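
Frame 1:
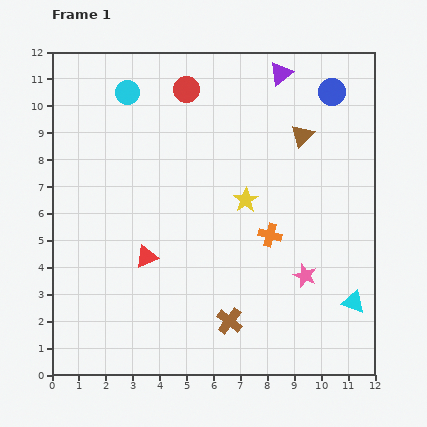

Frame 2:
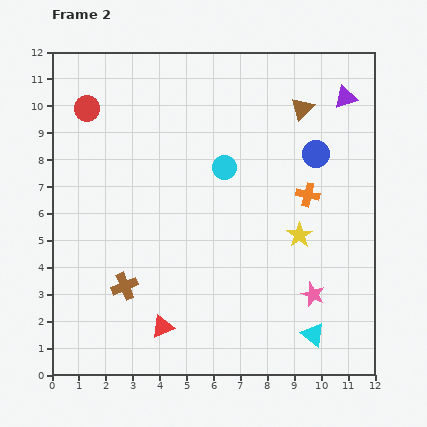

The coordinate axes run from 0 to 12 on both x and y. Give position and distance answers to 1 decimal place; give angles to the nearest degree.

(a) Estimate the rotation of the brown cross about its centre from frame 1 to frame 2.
29° clockwise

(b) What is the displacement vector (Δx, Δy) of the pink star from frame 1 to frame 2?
(0.3, -0.7)

The pink star was at (9.4, 3.7) in frame 1 and (9.7, 3.0) in frame 2.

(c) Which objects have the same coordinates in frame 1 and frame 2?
none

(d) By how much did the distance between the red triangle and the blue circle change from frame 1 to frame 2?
-0.6

Distance in frame 1: 9.2. Distance in frame 2: 8.6.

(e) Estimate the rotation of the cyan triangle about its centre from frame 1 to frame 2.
18° clockwise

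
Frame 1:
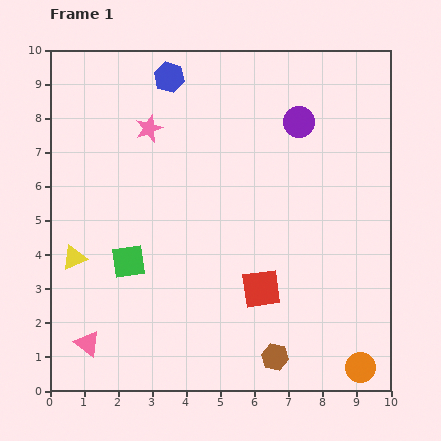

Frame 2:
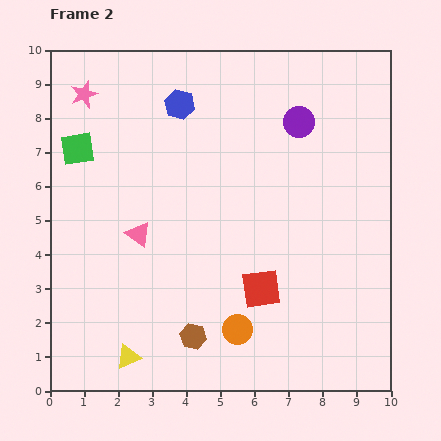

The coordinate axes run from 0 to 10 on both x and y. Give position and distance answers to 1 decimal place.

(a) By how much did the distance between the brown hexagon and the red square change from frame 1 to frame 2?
+0.4

Distance in frame 1: 2.0. Distance in frame 2: 2.4.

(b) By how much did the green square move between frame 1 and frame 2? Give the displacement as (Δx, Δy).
(-1.5, 3.3)

The green square was at (2.3, 3.8) in frame 1 and (0.8, 7.1) in frame 2.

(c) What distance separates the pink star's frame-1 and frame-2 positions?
2.1

The pink star moved from (2.9, 7.7) to (1.0, 8.7), a distance of √(1.9² + 1.0²) ≈ 2.1.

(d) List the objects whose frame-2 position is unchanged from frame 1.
the purple circle, the red square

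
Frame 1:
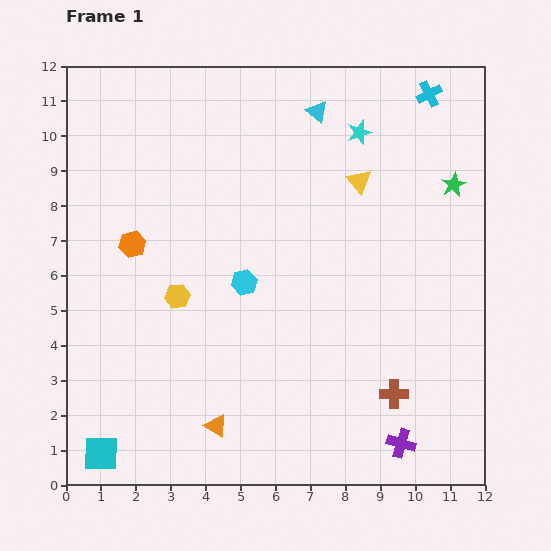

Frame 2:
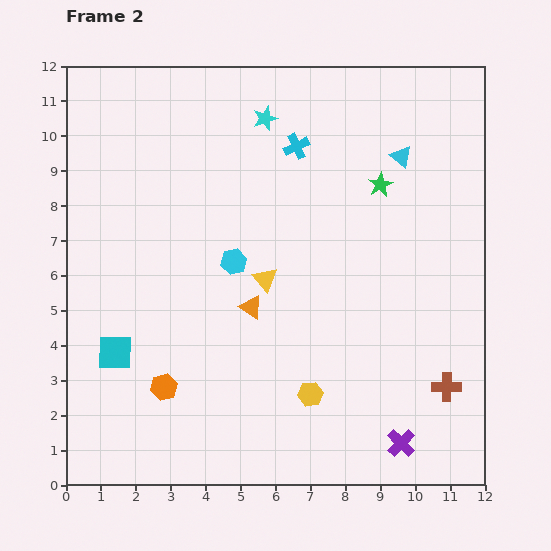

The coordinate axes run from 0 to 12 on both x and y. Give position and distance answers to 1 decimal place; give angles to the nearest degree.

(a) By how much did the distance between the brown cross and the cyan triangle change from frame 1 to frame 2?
-1.7

Distance in frame 1: 8.4. Distance in frame 2: 6.7.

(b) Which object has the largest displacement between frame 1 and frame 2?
the yellow hexagon

(moved 4.7; next 4.2)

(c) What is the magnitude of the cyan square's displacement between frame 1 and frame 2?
2.9

The cyan square moved from (1.0, 0.9) to (1.4, 3.8), a distance of √(0.4² + 2.9²) ≈ 2.9.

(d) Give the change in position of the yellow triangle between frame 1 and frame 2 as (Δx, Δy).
(-2.7, -2.8)

The yellow triangle was at (8.4, 8.7) in frame 1 and (5.7, 5.9) in frame 2.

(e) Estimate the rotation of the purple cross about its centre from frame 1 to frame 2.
27° clockwise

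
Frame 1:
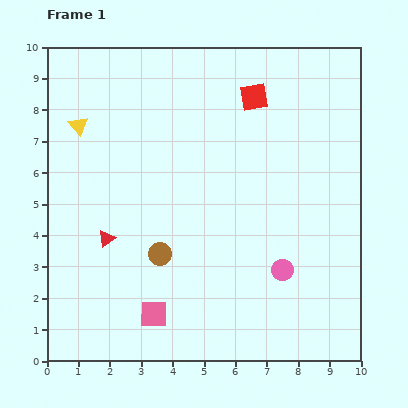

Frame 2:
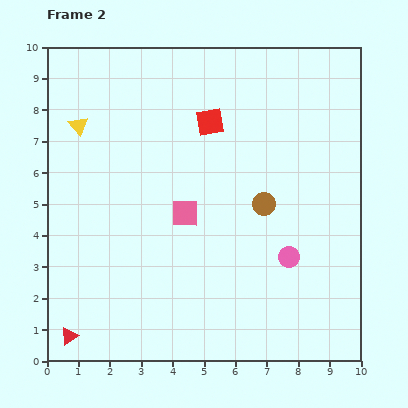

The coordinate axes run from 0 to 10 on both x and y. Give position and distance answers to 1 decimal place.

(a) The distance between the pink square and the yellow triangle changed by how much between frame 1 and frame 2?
-2.1

Distance in frame 1: 6.5. Distance in frame 2: 4.4.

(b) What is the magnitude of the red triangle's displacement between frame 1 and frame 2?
3.3

The red triangle moved from (1.9, 3.9) to (0.7, 0.8), a distance of √(1.2² + 3.1²) ≈ 3.3.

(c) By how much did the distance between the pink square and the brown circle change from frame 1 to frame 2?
+0.6

Distance in frame 1: 1.9. Distance in frame 2: 2.5.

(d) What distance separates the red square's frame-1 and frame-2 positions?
1.6

The red square moved from (6.6, 8.4) to (5.2, 7.6), a distance of √(1.4² + 0.8²) ≈ 1.6.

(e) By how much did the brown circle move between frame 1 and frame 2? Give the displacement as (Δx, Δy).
(3.3, 1.6)

The brown circle was at (3.6, 3.4) in frame 1 and (6.9, 5.0) in frame 2.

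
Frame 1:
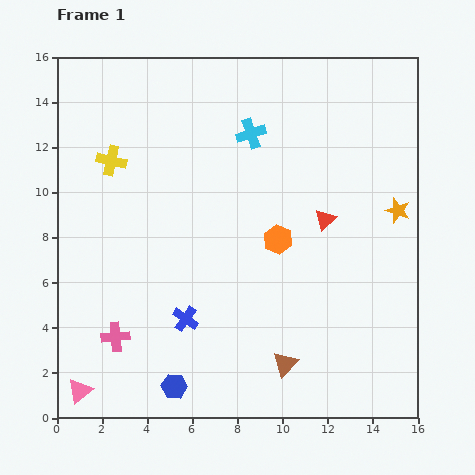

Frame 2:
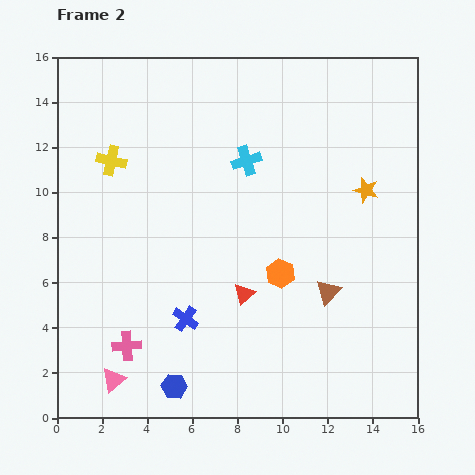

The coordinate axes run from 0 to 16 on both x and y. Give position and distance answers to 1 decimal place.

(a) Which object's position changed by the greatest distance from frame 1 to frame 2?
the red triangle

(moved 4.9; next 3.7)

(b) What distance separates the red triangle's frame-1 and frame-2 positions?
4.9

The red triangle moved from (11.9, 8.8) to (8.3, 5.5), a distance of √(3.6² + 3.3²) ≈ 4.9.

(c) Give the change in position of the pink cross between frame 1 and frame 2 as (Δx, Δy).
(0.5, -0.4)

The pink cross was at (2.6, 3.6) in frame 1 and (3.1, 3.2) in frame 2.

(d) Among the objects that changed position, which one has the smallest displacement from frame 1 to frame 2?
the pink cross

(moved 0.6)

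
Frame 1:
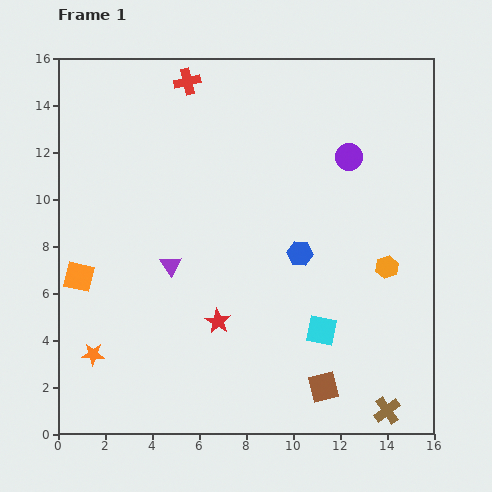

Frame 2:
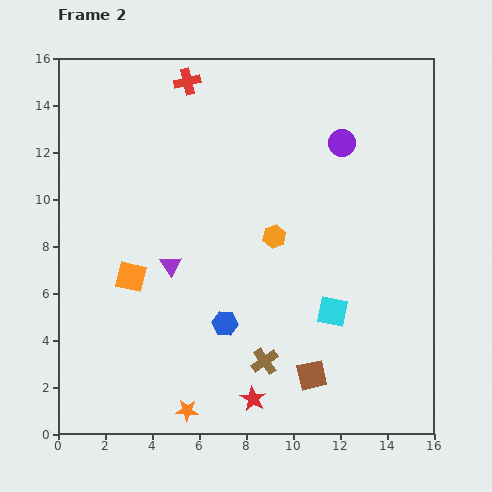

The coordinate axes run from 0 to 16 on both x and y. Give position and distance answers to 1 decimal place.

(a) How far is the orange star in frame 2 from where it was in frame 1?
4.7

The orange star moved from (1.5, 3.4) to (5.5, 1.0), a distance of √(4.0² + 2.4²) ≈ 4.7.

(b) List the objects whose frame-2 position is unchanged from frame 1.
the red cross, the purple triangle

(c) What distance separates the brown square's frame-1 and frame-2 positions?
0.7

The brown square moved from (11.3, 2.0) to (10.8, 2.5), a distance of √(0.5² + 0.5²) ≈ 0.7.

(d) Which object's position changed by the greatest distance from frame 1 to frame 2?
the brown cross

(moved 5.6; next 5.0)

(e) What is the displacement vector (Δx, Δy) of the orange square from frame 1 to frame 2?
(2.2, 0.0)

The orange square was at (0.9, 6.7) in frame 1 and (3.1, 6.7) in frame 2.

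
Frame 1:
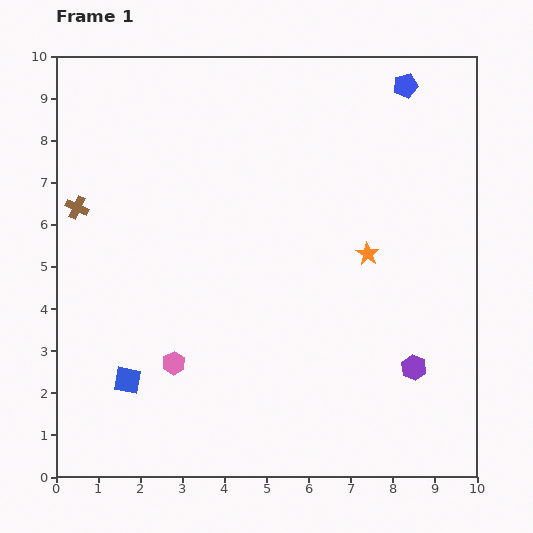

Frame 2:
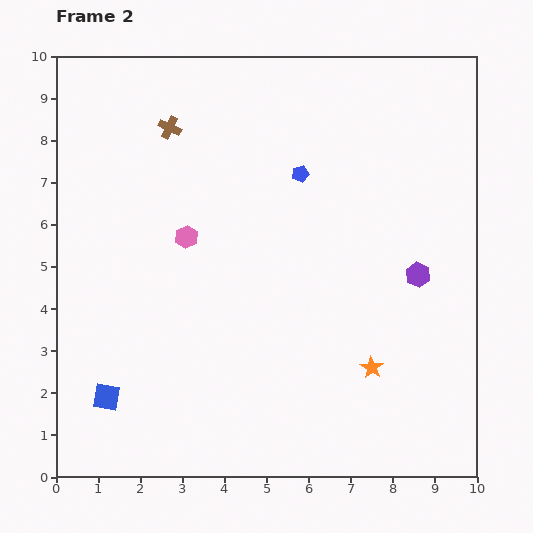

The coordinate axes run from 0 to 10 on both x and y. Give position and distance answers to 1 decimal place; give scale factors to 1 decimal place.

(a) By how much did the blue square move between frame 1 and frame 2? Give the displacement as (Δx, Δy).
(-0.5, -0.4)

The blue square was at (1.7, 2.3) in frame 1 and (1.2, 1.9) in frame 2.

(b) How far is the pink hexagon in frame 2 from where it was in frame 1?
3.0

The pink hexagon moved from (2.8, 2.7) to (3.1, 5.7), a distance of √(0.3² + 3.0²) ≈ 3.0.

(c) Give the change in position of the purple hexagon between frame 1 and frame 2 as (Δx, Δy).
(0.1, 2.2)

The purple hexagon was at (8.5, 2.6) in frame 1 and (8.6, 4.8) in frame 2.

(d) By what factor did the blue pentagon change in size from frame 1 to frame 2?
0.7×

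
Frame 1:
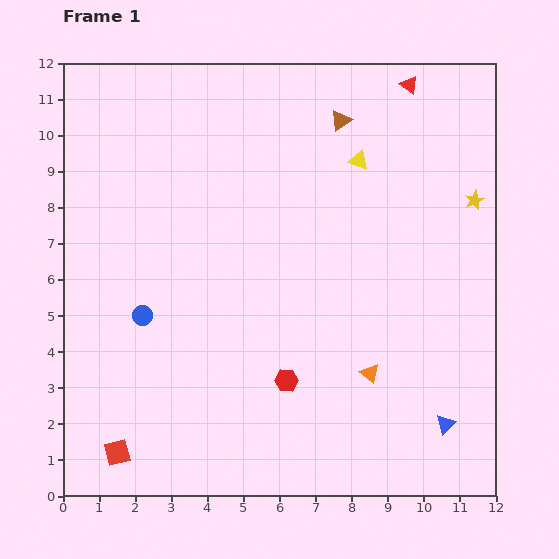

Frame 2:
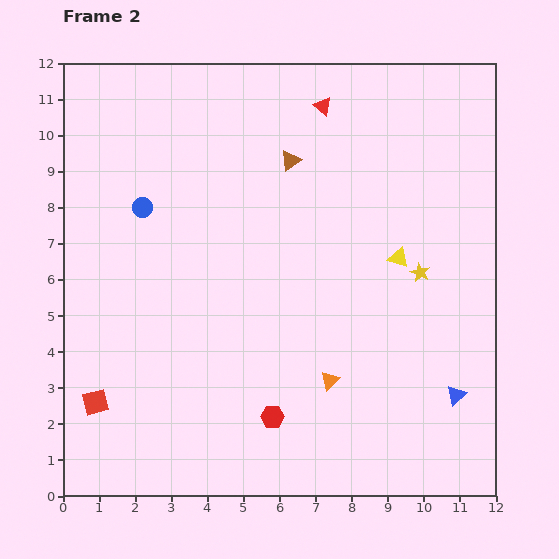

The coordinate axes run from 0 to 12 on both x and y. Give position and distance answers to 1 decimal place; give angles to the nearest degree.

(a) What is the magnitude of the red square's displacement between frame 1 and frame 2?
1.5

The red square moved from (1.5, 1.2) to (0.9, 2.6), a distance of √(0.6² + 1.4²) ≈ 1.5.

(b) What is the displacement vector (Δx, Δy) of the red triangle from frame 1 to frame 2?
(-2.4, -0.6)

The red triangle was at (9.6, 11.4) in frame 1 and (7.2, 10.8) in frame 2.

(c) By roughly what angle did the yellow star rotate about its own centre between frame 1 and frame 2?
21° counter-clockwise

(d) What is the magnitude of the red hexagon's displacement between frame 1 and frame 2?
1.1

The red hexagon moved from (6.2, 3.2) to (5.8, 2.2), a distance of √(0.4² + 1.0²) ≈ 1.1.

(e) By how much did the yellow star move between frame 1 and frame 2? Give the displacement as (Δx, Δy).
(-1.5, -2.0)

The yellow star was at (11.4, 8.2) in frame 1 and (9.9, 6.2) in frame 2.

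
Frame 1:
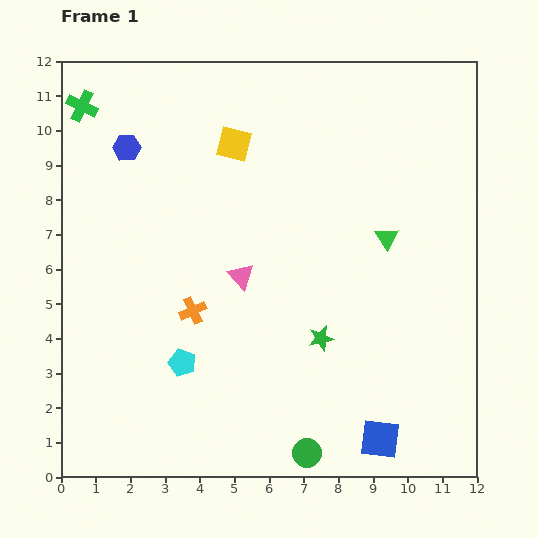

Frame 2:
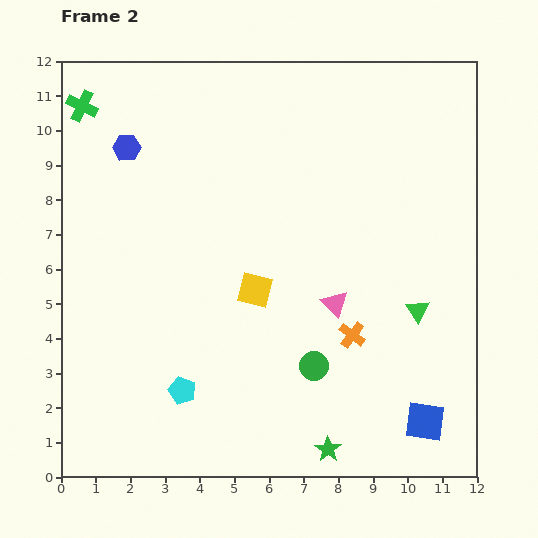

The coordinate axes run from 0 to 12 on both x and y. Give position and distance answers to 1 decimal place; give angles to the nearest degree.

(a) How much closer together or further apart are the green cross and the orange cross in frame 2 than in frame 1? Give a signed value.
+3.5

Distance in frame 1: 6.7. Distance in frame 2: 10.2.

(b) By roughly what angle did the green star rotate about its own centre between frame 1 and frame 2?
25° counter-clockwise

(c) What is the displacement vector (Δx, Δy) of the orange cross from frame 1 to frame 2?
(4.6, -0.7)

The orange cross was at (3.8, 4.8) in frame 1 and (8.4, 4.1) in frame 2.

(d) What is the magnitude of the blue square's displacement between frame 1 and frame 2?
1.4

The blue square moved from (9.2, 1.1) to (10.5, 1.6), a distance of √(1.3² + 0.5²) ≈ 1.4.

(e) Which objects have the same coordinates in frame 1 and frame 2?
the blue hexagon, the green cross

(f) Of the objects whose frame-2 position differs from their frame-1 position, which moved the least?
the cyan pentagon

(moved 0.8)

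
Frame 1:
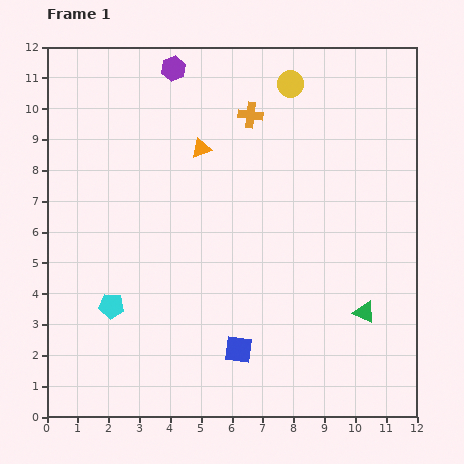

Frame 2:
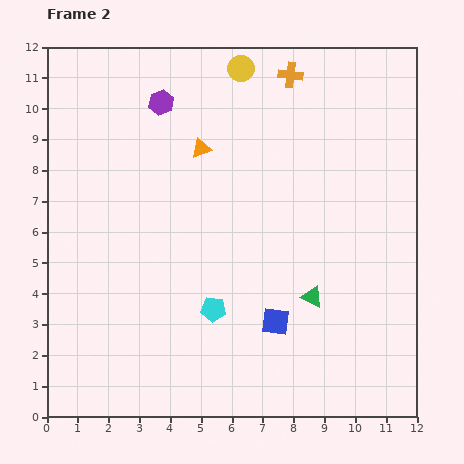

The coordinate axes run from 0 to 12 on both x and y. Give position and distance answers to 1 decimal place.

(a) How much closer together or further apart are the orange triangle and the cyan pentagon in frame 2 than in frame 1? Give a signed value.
-0.7

Distance in frame 1: 5.9. Distance in frame 2: 5.2.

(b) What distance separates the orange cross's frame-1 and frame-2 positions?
1.8

The orange cross moved from (6.6, 9.8) to (7.9, 11.1), a distance of √(1.3² + 1.3²) ≈ 1.8.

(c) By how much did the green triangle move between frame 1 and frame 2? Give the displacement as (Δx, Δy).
(-1.7, 0.5)

The green triangle was at (10.3, 3.4) in frame 1 and (8.6, 3.9) in frame 2.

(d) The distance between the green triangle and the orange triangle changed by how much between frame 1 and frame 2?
-1.5

Distance in frame 1: 7.5. Distance in frame 2: 6.0.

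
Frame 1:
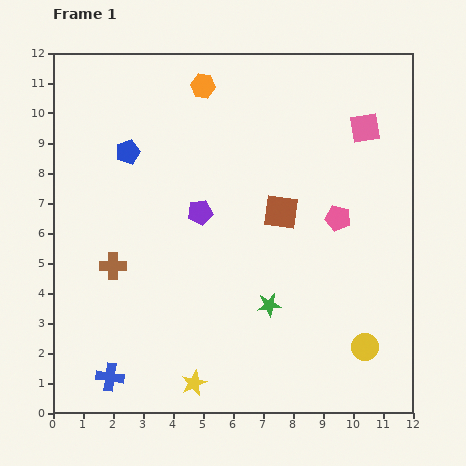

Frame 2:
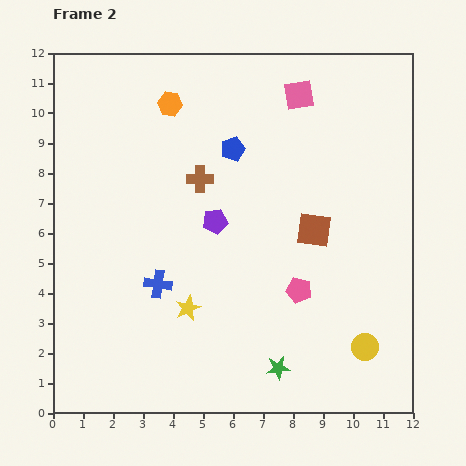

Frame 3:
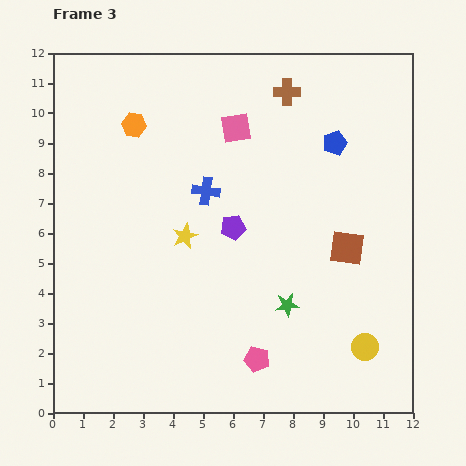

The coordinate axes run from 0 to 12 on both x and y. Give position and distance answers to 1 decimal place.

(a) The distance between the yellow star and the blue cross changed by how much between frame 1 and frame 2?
-1.5

Distance in frame 1: 2.8. Distance in frame 2: 1.3.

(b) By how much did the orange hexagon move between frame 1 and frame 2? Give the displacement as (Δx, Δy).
(-1.1, -0.6)

The orange hexagon was at (5.0, 10.9) in frame 1 and (3.9, 10.3) in frame 2.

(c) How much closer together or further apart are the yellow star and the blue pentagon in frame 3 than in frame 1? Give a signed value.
-2.1

Distance in frame 1: 8.0. Distance in frame 3: 5.9.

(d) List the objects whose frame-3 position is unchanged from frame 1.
the yellow circle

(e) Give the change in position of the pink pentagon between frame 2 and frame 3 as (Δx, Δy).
(-1.4, -2.3)

The pink pentagon was at (8.2, 4.1) in frame 2 and (6.8, 1.8) in frame 3.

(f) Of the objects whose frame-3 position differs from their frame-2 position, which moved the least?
the purple pentagon

(moved 0.6)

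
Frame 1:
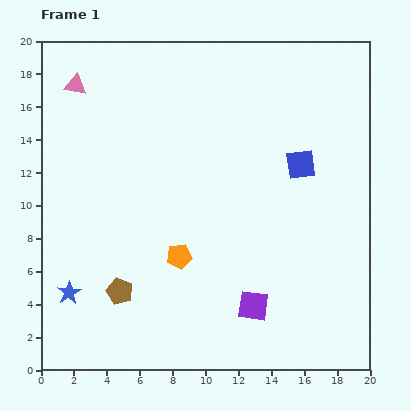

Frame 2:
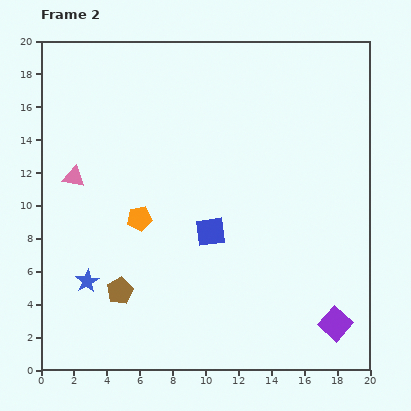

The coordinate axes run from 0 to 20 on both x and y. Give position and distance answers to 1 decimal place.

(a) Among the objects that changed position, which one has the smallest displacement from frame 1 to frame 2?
the blue star

(moved 1.3)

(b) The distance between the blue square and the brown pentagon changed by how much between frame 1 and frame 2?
-6.8

Distance in frame 1: 13.4. Distance in frame 2: 6.6.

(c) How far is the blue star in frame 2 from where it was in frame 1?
1.3

The blue star moved from (1.7, 4.7) to (2.8, 5.4), a distance of √(1.1² + 0.7²) ≈ 1.3.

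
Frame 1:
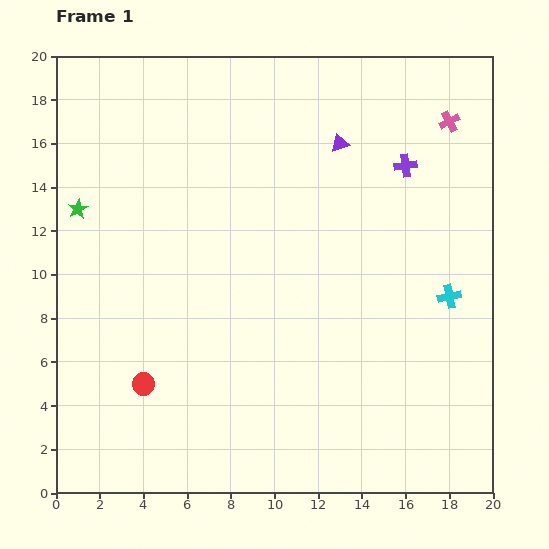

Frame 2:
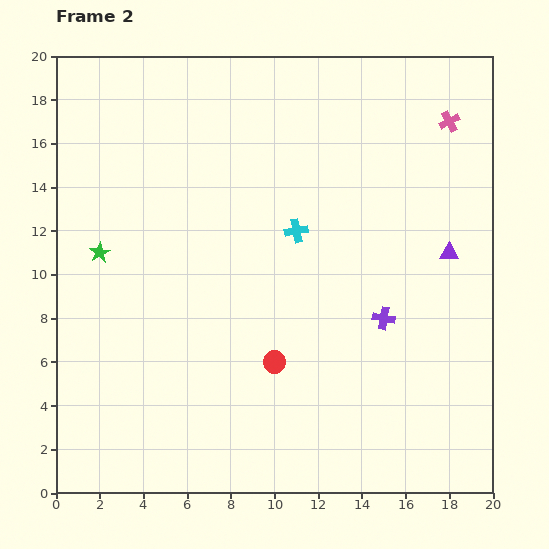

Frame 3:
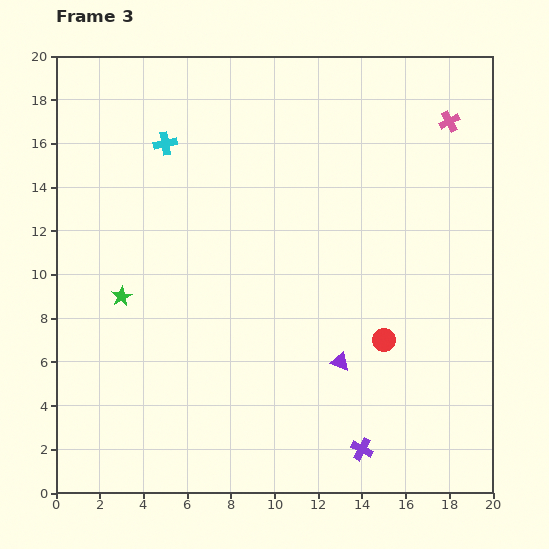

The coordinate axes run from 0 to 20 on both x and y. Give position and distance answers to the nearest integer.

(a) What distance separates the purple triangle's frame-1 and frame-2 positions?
7

The purple triangle moved from (13, 16) to (18, 11), a distance of √(5² + 5²) ≈ 7.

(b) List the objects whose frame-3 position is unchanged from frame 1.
the pink cross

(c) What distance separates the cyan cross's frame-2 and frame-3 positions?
7

The cyan cross moved from (11, 12) to (5, 16), a distance of √(6² + 4²) ≈ 7.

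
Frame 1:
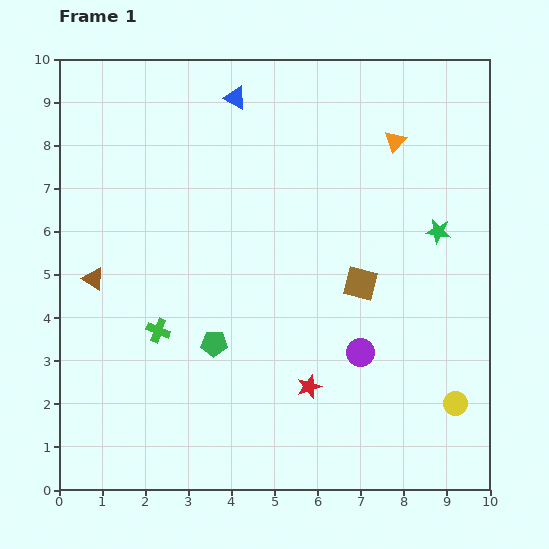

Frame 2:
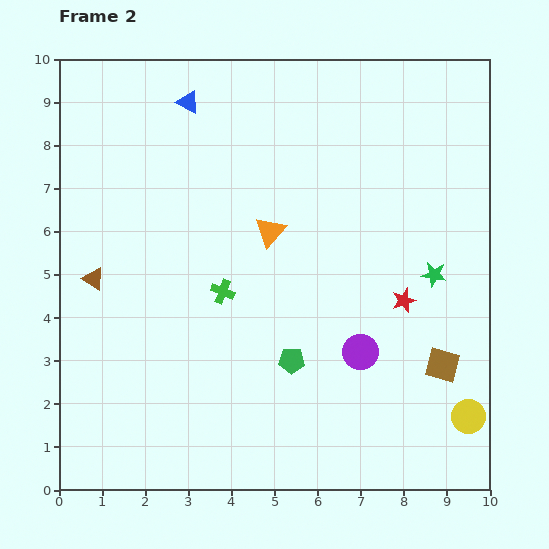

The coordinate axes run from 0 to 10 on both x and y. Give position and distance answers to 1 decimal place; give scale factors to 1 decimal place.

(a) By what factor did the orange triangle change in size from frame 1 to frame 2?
1.4×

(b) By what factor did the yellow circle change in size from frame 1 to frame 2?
1.4×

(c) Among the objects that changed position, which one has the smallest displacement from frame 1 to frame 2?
the yellow circle

(moved 0.4)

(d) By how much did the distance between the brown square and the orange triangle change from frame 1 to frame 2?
+1.7

Distance in frame 1: 3.4. Distance in frame 2: 5.1.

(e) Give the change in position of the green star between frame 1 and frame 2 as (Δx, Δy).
(-0.1, -1.0)

The green star was at (8.8, 6.0) in frame 1 and (8.7, 5.0) in frame 2.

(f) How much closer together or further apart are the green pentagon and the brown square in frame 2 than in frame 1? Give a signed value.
-0.2

Distance in frame 1: 3.7. Distance in frame 2: 3.5.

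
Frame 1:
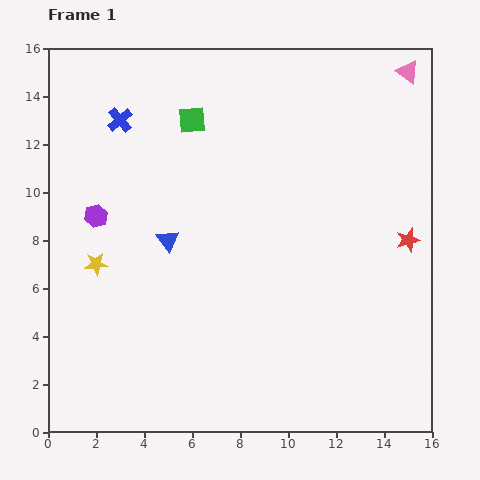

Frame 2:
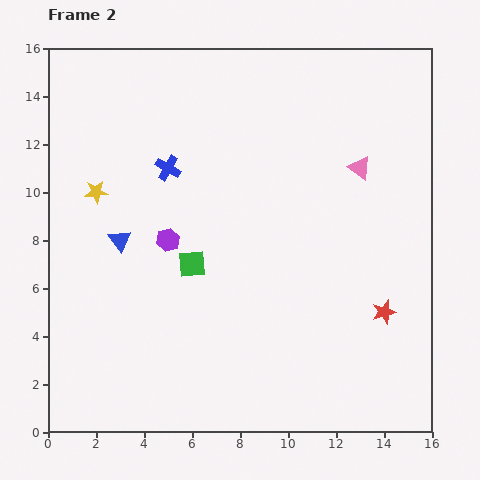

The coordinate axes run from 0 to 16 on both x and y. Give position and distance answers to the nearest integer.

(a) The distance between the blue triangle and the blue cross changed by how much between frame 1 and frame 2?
-1

Distance in frame 1: 5. Distance in frame 2: 4.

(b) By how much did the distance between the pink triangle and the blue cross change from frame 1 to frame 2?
-4

Distance in frame 1: 12. Distance in frame 2: 8.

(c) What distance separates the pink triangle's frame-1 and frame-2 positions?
4

The pink triangle moved from (15, 15) to (13, 11), a distance of √(2² + 4²) ≈ 4.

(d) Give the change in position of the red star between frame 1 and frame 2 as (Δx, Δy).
(-1, -3)

The red star was at (15, 8) in frame 1 and (14, 5) in frame 2.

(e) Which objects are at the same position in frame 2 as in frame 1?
none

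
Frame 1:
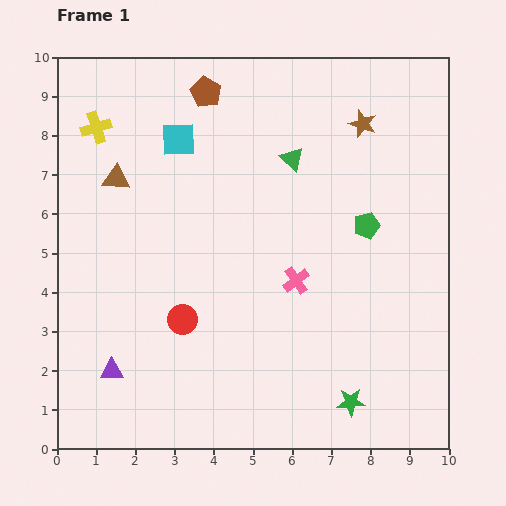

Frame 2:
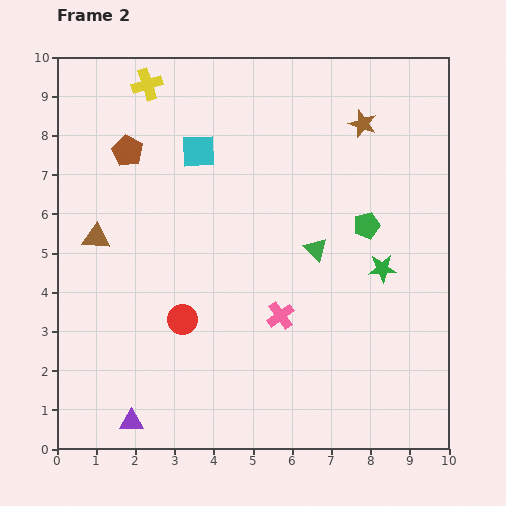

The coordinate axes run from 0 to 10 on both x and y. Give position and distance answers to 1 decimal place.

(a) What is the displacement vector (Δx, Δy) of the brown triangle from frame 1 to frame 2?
(-0.5, -1.5)

The brown triangle was at (1.5, 6.9) in frame 1 and (1.0, 5.4) in frame 2.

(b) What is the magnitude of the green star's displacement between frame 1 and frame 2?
3.5

The green star moved from (7.5, 1.2) to (8.3, 4.6), a distance of √(0.8² + 3.4²) ≈ 3.5.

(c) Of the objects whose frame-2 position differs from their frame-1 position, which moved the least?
the cyan square

(moved 0.6)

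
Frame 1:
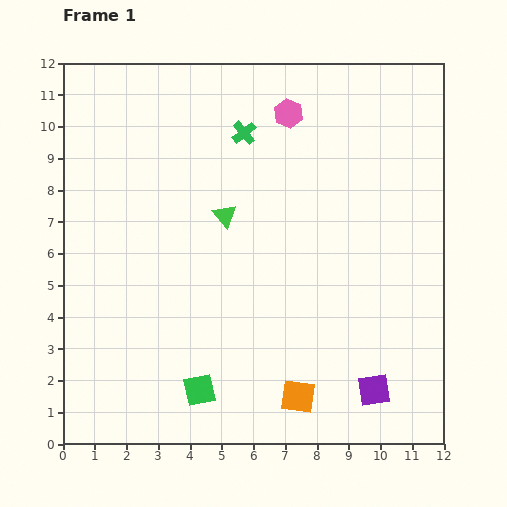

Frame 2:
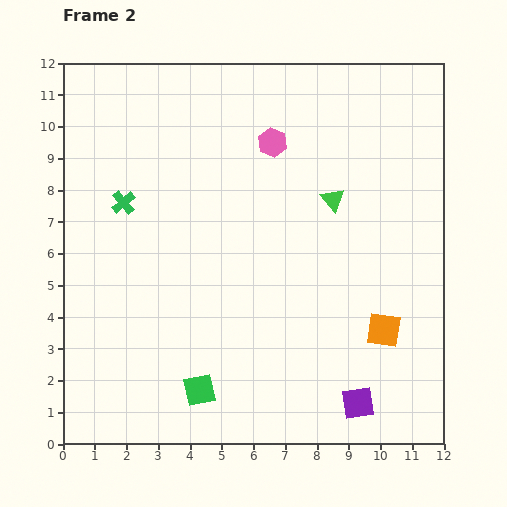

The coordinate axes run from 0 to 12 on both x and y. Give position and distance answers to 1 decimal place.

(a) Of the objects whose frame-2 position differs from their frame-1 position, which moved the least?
the purple square

(moved 0.6)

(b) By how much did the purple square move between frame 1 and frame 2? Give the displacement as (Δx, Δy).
(-0.5, -0.4)

The purple square was at (9.8, 1.7) in frame 1 and (9.3, 1.3) in frame 2.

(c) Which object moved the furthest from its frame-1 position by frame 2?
the green cross

(moved 4.4; next 3.4)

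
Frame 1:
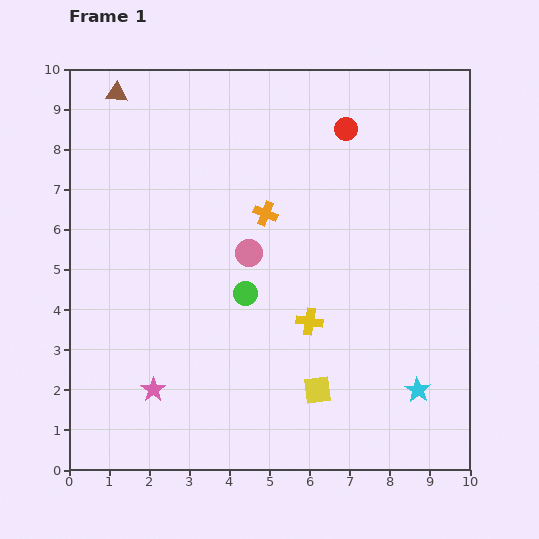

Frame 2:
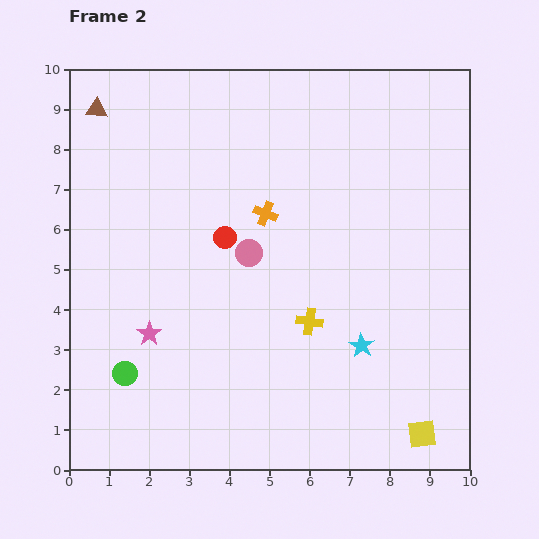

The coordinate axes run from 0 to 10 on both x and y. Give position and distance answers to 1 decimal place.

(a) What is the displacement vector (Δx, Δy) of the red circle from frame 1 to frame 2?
(-3.0, -2.7)

The red circle was at (6.9, 8.5) in frame 1 and (3.9, 5.8) in frame 2.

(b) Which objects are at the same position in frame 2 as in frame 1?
the pink circle, the yellow cross, the orange cross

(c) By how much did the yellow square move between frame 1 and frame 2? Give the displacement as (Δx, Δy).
(2.6, -1.1)

The yellow square was at (6.2, 2.0) in frame 1 and (8.8, 0.9) in frame 2.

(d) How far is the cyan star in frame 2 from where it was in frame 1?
1.8

The cyan star moved from (8.7, 2.0) to (7.3, 3.1), a distance of √(1.4² + 1.1²) ≈ 1.8.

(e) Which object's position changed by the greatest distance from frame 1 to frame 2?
the red circle

(moved 4.0; next 3.6)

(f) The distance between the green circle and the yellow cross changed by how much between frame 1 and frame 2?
+3.1

Distance in frame 1: 1.7. Distance in frame 2: 4.8.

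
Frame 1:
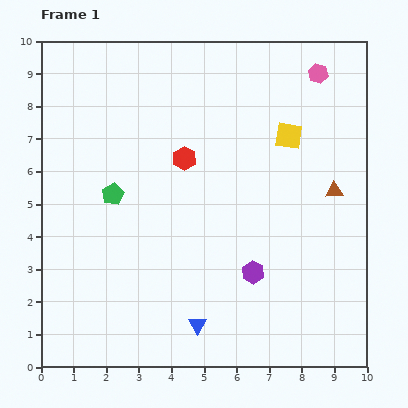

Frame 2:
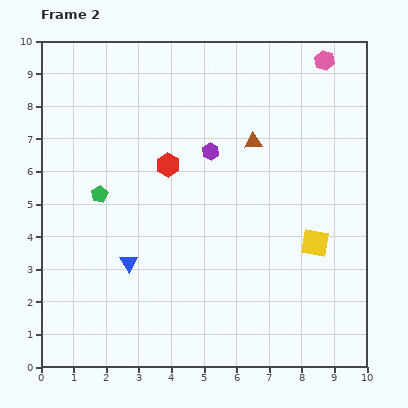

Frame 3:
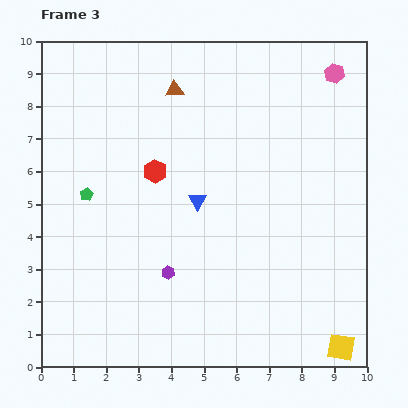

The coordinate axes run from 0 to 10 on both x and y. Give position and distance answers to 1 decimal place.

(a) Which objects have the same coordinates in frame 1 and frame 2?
none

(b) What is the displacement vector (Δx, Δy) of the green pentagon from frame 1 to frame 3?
(-0.8, 0.0)

The green pentagon was at (2.2, 5.3) in frame 1 and (1.4, 5.3) in frame 3.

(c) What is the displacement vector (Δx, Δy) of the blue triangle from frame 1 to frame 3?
(0.0, 3.8)

The blue triangle was at (4.8, 1.3) in frame 1 and (4.8, 5.1) in frame 3.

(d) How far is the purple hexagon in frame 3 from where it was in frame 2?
3.9

The purple hexagon moved from (5.2, 6.6) to (3.9, 2.9), a distance of √(1.3² + 3.7²) ≈ 3.9.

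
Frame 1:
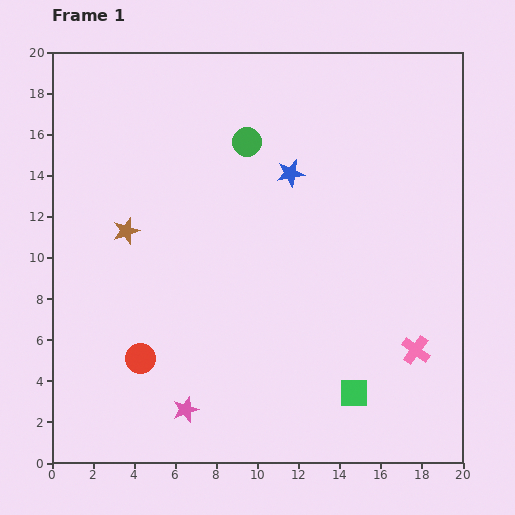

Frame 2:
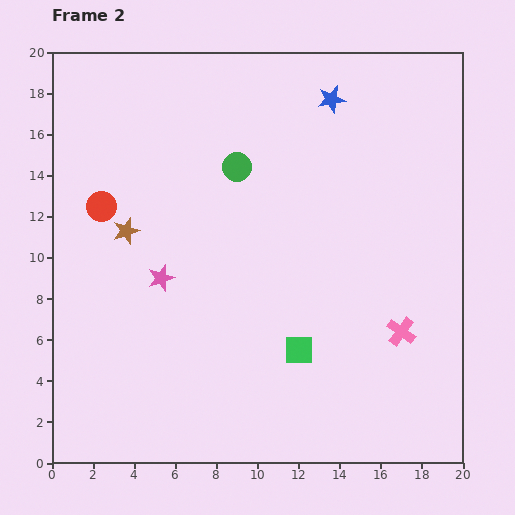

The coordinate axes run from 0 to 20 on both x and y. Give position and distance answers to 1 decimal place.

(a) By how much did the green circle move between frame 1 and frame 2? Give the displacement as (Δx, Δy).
(-0.5, -1.2)

The green circle was at (9.5, 15.6) in frame 1 and (9.0, 14.4) in frame 2.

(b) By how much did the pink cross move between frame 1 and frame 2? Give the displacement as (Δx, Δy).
(-0.7, 0.9)

The pink cross was at (17.7, 5.5) in frame 1 and (17.0, 6.4) in frame 2.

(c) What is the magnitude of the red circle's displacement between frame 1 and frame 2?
7.6

The red circle moved from (4.3, 5.1) to (2.4, 12.5), a distance of √(1.9² + 7.4²) ≈ 7.6.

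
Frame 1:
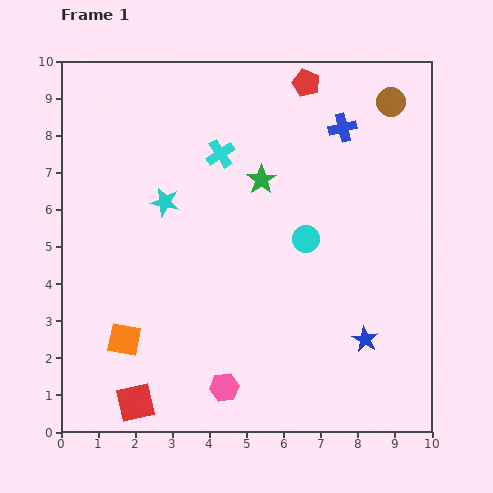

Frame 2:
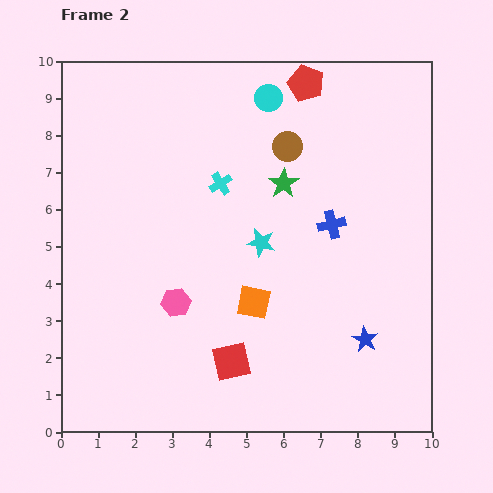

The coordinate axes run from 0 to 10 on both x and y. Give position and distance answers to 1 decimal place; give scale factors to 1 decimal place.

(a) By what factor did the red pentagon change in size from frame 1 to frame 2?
1.3×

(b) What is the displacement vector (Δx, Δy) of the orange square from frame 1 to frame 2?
(3.5, 1.0)

The orange square was at (1.7, 2.5) in frame 1 and (5.2, 3.5) in frame 2.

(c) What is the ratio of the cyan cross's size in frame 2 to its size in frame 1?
0.8×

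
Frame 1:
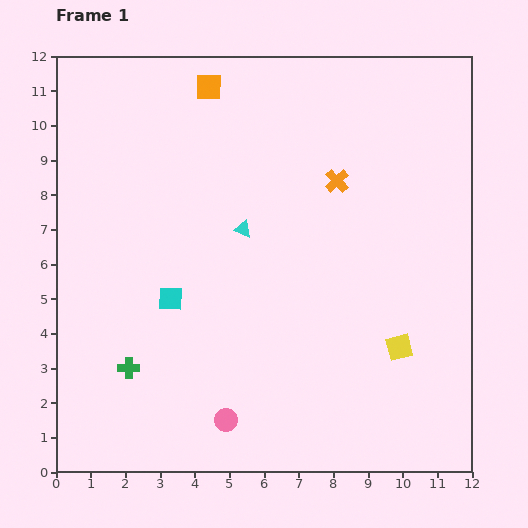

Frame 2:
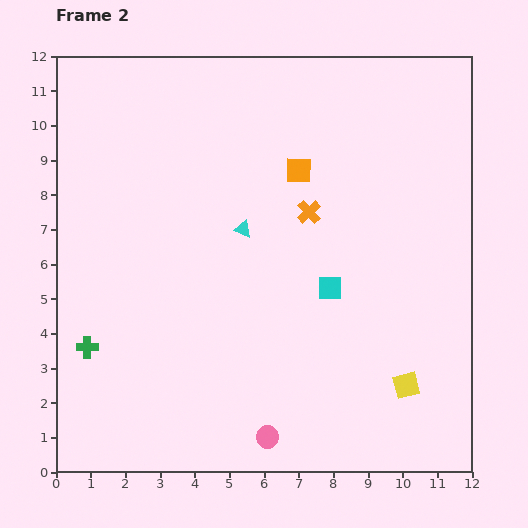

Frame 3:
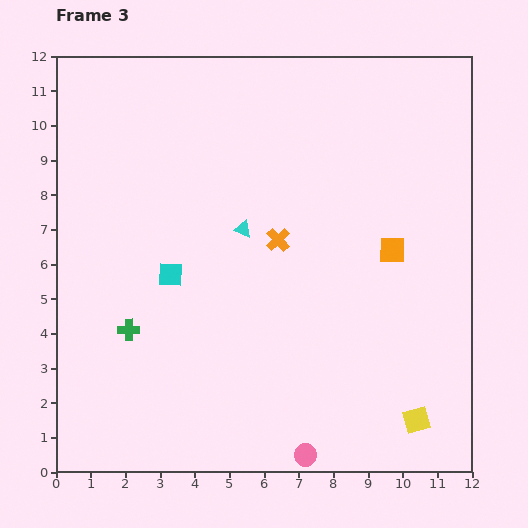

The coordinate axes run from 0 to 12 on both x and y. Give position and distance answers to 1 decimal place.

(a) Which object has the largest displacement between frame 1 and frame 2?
the cyan square

(moved 4.6; next 3.5)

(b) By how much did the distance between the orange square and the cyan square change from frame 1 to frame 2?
-2.7

Distance in frame 1: 6.2. Distance in frame 2: 3.5.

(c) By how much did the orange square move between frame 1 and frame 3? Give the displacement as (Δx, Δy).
(5.3, -4.7)

The orange square was at (4.4, 11.1) in frame 1 and (9.7, 6.4) in frame 3.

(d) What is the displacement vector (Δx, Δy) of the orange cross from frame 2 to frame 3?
(-0.9, -0.8)

The orange cross was at (7.3, 7.5) in frame 2 and (6.4, 6.7) in frame 3.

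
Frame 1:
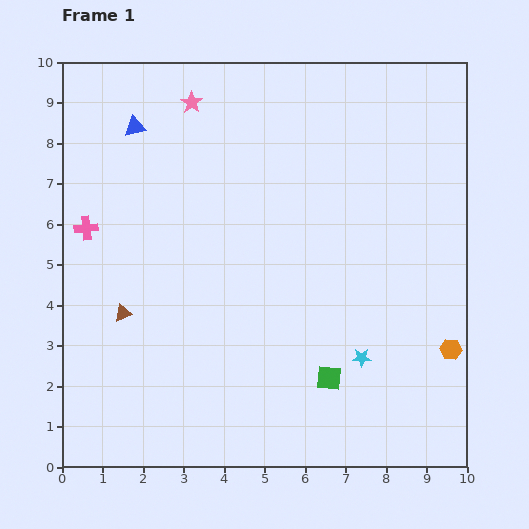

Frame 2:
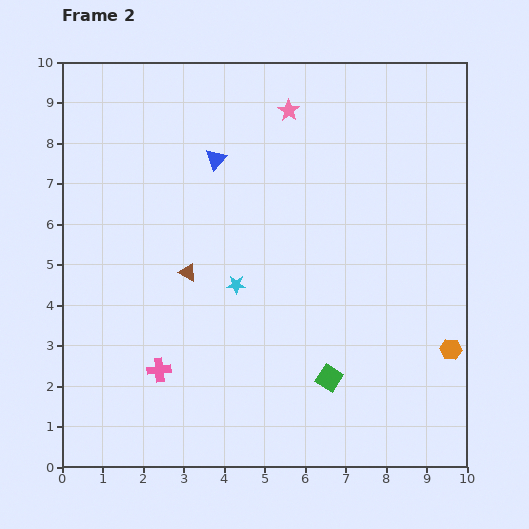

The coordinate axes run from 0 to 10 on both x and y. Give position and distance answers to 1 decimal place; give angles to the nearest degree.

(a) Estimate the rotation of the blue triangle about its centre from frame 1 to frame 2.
35° counter-clockwise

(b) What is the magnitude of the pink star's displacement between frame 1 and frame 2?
2.4

The pink star moved from (3.2, 9.0) to (5.6, 8.8), a distance of √(2.4² + 0.2²) ≈ 2.4.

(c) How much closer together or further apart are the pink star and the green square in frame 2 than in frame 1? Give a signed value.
-0.9

Distance in frame 1: 7.6. Distance in frame 2: 6.7.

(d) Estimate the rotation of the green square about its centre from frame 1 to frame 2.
28° clockwise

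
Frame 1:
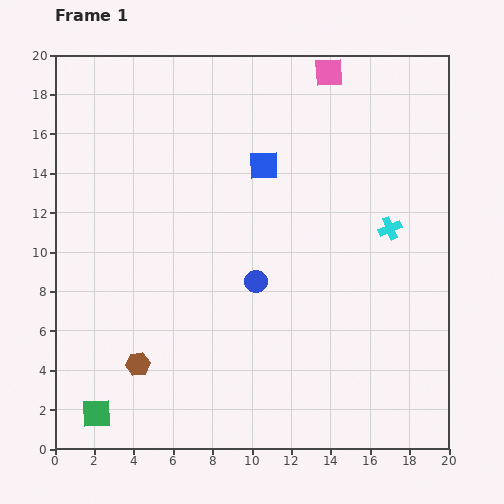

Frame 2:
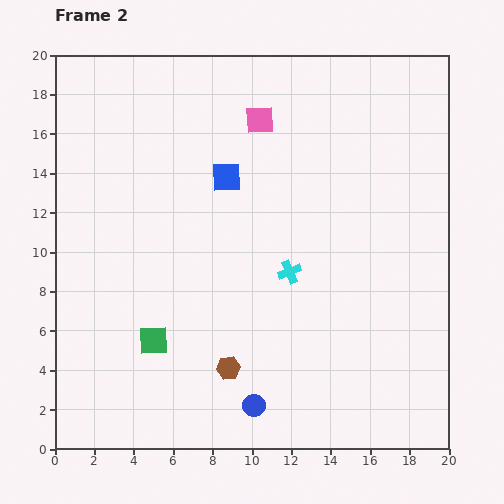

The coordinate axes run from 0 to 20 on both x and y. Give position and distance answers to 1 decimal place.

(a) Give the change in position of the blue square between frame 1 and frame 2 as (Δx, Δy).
(-1.9, -0.6)

The blue square was at (10.6, 14.4) in frame 1 and (8.7, 13.8) in frame 2.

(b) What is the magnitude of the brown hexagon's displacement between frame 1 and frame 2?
4.6

The brown hexagon moved from (4.2, 4.3) to (8.8, 4.1), a distance of √(4.6² + 0.2²) ≈ 4.6.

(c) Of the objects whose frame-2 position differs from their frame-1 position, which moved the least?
the blue square

(moved 2.0)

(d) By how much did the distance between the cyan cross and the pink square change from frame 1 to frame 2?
-0.7

Distance in frame 1: 8.5. Distance in frame 2: 7.8.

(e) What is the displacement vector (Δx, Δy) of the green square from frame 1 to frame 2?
(2.9, 3.7)

The green square was at (2.1, 1.8) in frame 1 and (5.0, 5.5) in frame 2.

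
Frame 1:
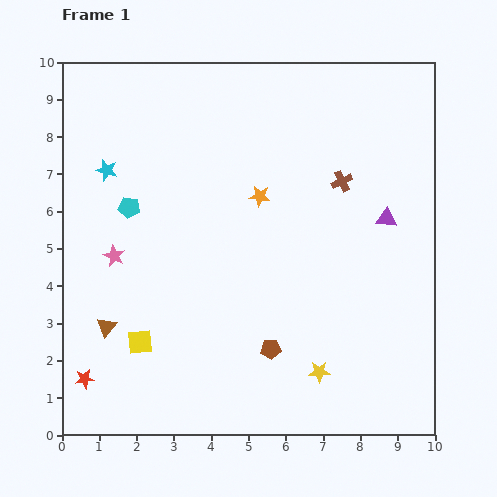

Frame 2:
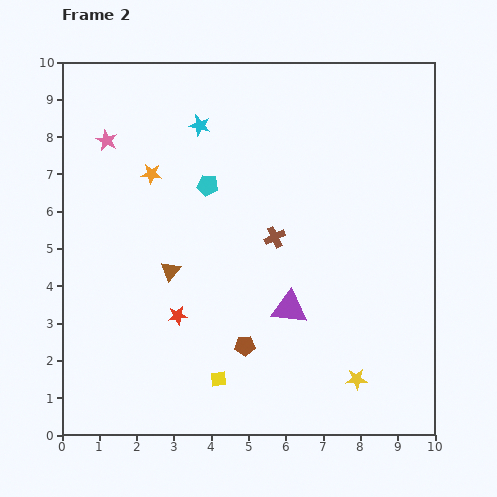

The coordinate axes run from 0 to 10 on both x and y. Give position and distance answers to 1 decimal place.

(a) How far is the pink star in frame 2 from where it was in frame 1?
3.1

The pink star moved from (1.4, 4.8) to (1.2, 7.9), a distance of √(0.2² + 3.1²) ≈ 3.1.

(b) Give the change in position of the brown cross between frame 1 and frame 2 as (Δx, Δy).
(-1.8, -1.5)

The brown cross was at (7.5, 6.8) in frame 1 and (5.7, 5.3) in frame 2.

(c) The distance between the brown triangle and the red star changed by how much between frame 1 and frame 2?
-0.3

Distance in frame 1: 1.5. Distance in frame 2: 1.2.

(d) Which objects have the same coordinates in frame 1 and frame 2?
none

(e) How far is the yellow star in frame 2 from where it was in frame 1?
1.0

The yellow star moved from (6.9, 1.7) to (7.9, 1.5), a distance of √(1.0² + 0.2²) ≈ 1.0.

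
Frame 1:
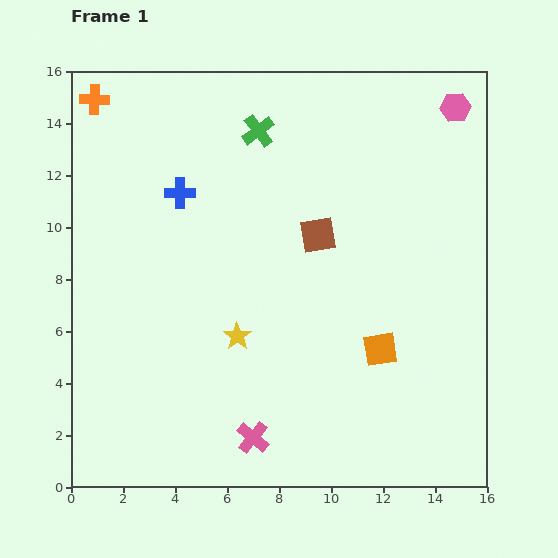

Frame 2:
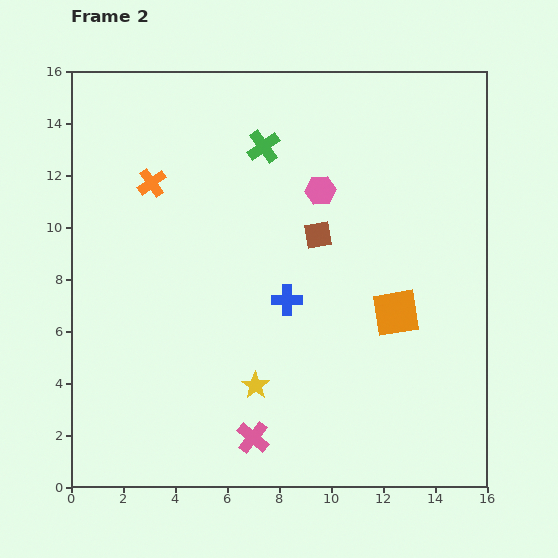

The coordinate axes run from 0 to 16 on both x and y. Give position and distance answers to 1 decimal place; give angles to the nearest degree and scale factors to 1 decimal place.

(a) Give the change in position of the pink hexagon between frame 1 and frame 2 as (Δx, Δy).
(-5.2, -3.2)

The pink hexagon was at (14.8, 14.6) in frame 1 and (9.6, 11.4) in frame 2.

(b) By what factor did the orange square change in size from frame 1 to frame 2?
1.4×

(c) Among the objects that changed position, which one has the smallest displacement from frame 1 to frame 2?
the green cross

(moved 0.6)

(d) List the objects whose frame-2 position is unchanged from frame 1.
the pink cross, the brown square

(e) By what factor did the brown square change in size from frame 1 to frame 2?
0.8×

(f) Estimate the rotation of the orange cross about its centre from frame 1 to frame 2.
38° counter-clockwise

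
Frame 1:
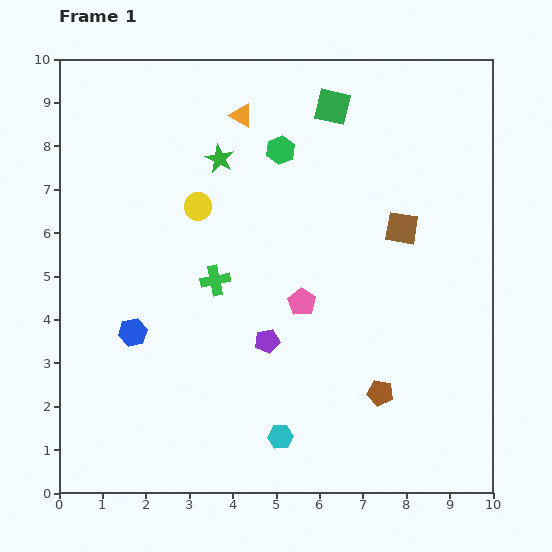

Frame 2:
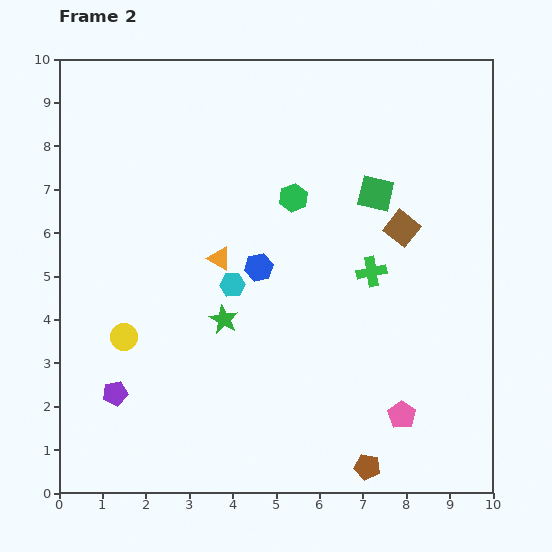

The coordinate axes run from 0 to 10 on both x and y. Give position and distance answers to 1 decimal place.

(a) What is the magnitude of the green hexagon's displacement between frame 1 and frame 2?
1.1

The green hexagon moved from (5.1, 7.9) to (5.4, 6.8), a distance of √(0.3² + 1.1²) ≈ 1.1.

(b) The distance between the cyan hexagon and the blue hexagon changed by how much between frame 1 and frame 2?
-3.5

Distance in frame 1: 4.2. Distance in frame 2: 0.7.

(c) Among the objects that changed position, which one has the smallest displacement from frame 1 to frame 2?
the green hexagon

(moved 1.1)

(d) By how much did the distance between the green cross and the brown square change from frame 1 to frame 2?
-3.3

Distance in frame 1: 4.5. Distance in frame 2: 1.2.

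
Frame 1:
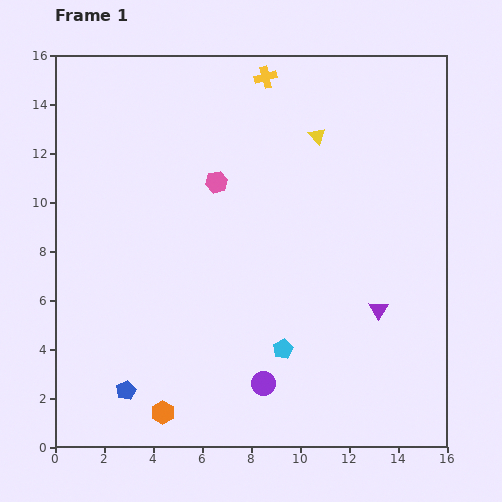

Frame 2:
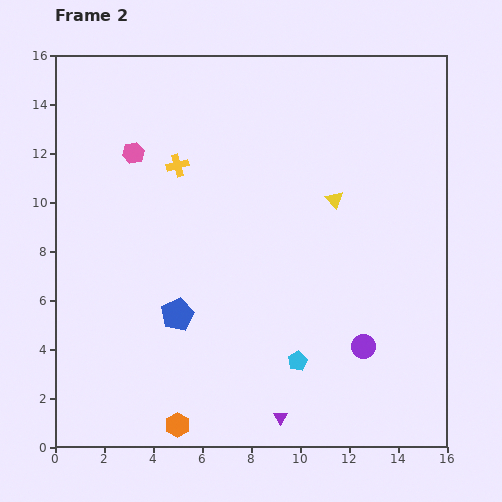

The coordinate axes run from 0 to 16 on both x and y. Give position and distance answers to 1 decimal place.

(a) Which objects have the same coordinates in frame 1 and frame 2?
none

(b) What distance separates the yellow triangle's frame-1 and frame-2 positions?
2.7

The yellow triangle moved from (10.7, 12.7) to (11.4, 10.1), a distance of √(0.7² + 2.6²) ≈ 2.7.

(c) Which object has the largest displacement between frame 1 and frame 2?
the purple triangle

(moved 5.9; next 5.1)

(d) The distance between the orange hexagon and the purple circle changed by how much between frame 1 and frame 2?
+3.9

Distance in frame 1: 4.3. Distance in frame 2: 8.2.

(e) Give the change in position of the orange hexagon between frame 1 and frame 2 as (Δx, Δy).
(0.6, -0.5)

The orange hexagon was at (4.4, 1.4) in frame 1 and (5.0, 0.9) in frame 2.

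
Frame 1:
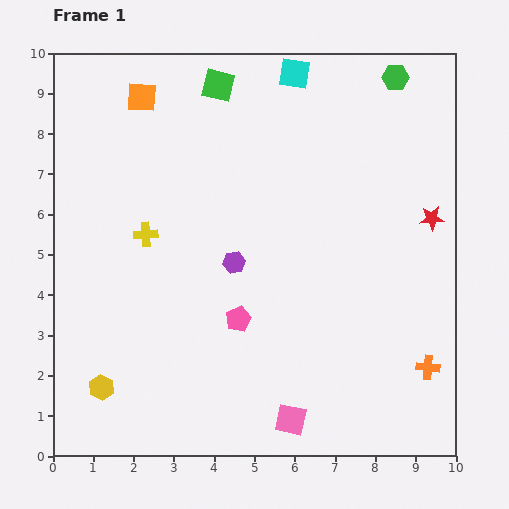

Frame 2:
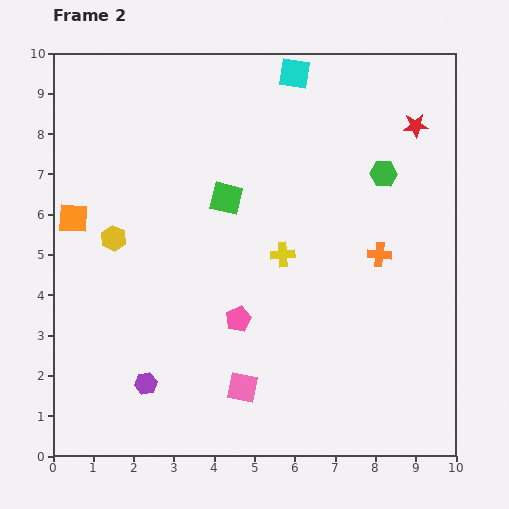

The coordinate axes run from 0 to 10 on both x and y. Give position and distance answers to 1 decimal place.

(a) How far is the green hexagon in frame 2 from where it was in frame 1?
2.4

The green hexagon moved from (8.5, 9.4) to (8.2, 7.0), a distance of √(0.3² + 2.4²) ≈ 2.4.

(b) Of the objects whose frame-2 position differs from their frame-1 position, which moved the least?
the pink square

(moved 1.4)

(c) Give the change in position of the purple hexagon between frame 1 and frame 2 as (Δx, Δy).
(-2.2, -3.0)

The purple hexagon was at (4.5, 4.8) in frame 1 and (2.3, 1.8) in frame 2.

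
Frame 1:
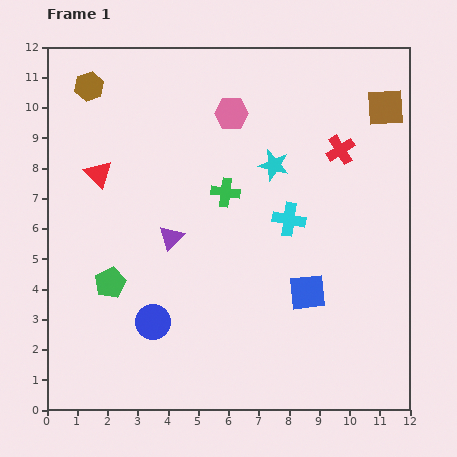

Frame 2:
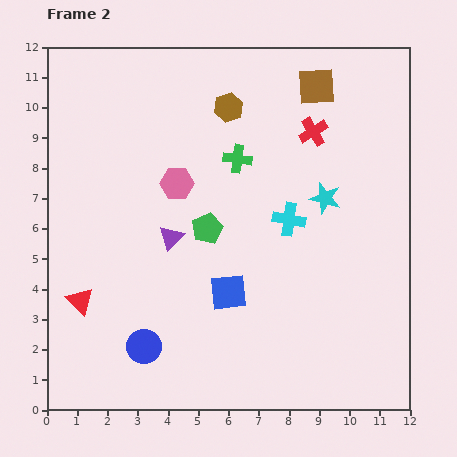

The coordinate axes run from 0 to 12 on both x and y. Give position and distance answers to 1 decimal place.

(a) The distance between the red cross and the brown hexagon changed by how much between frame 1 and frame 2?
-5.7

Distance in frame 1: 8.6. Distance in frame 2: 2.9.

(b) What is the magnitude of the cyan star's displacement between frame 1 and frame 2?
2.0

The cyan star moved from (7.5, 8.1) to (9.2, 7.0), a distance of √(1.7² + 1.1²) ≈ 2.0.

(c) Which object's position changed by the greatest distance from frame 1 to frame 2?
the brown hexagon

(moved 4.7; next 4.2)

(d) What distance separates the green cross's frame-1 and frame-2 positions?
1.2

The green cross moved from (5.9, 7.2) to (6.3, 8.3), a distance of √(0.4² + 1.1²) ≈ 1.2.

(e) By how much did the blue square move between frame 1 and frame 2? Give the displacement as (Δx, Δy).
(-2.6, 0.0)

The blue square was at (8.6, 3.9) in frame 1 and (6.0, 3.9) in frame 2.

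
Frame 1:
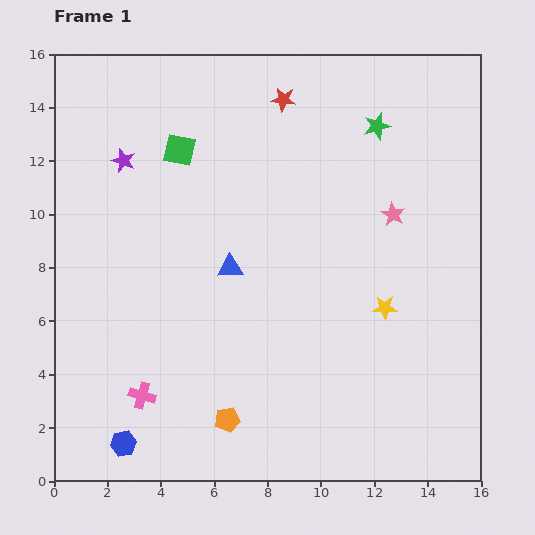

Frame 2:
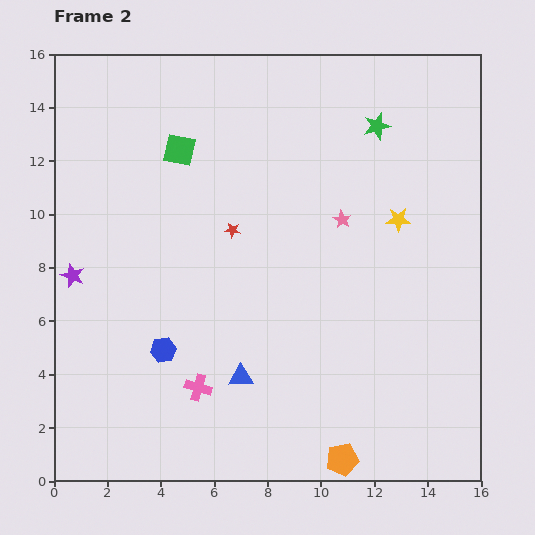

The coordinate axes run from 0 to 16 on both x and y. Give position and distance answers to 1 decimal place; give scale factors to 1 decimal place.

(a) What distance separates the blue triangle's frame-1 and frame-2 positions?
4.1

The blue triangle moved from (6.6, 8.0) to (7.0, 3.9), a distance of √(0.4² + 4.1²) ≈ 4.1.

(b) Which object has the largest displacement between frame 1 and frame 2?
the red star

(moved 5.3; next 4.7)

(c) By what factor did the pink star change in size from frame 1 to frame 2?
0.7×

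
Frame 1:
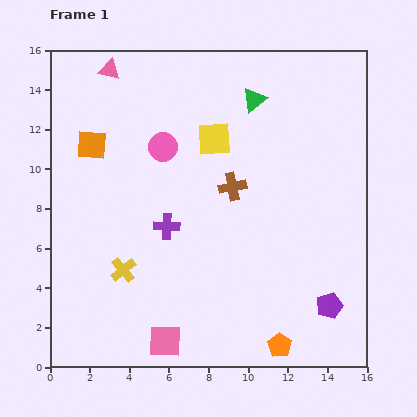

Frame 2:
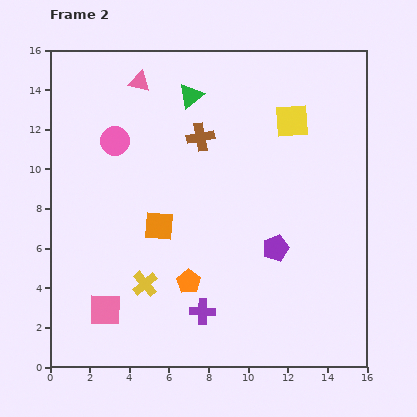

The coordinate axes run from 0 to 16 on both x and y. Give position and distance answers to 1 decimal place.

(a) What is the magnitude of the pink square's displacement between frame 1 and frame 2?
3.4

The pink square moved from (5.8, 1.3) to (2.8, 2.9), a distance of √(3.0² + 1.6²) ≈ 3.4.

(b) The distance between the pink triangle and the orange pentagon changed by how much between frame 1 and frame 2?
-5.9

Distance in frame 1: 16.3. Distance in frame 2: 10.4.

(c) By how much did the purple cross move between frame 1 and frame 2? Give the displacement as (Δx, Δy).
(1.8, -4.3)

The purple cross was at (5.9, 7.1) in frame 1 and (7.7, 2.8) in frame 2.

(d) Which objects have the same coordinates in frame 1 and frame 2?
none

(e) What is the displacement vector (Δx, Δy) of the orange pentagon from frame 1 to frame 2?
(-4.6, 3.2)

The orange pentagon was at (11.6, 1.1) in frame 1 and (7.0, 4.3) in frame 2.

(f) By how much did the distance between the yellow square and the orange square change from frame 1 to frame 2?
+2.3

Distance in frame 1: 6.2. Distance in frame 2: 8.5.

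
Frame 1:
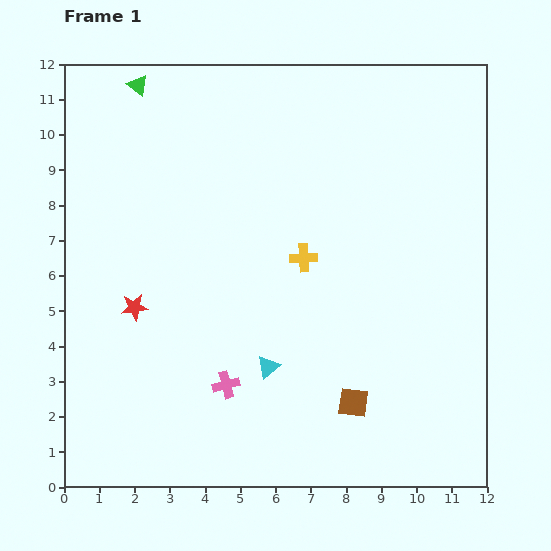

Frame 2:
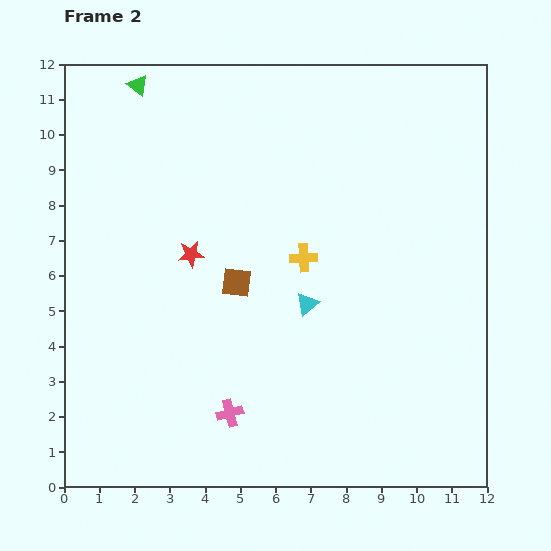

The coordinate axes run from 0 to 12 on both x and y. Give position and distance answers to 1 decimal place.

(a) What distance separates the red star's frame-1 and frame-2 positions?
2.2

The red star moved from (2.0, 5.1) to (3.6, 6.6), a distance of √(1.6² + 1.5²) ≈ 2.2.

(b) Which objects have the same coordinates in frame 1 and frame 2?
the yellow cross, the green triangle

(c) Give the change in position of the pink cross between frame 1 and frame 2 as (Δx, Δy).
(0.1, -0.8)

The pink cross was at (4.6, 2.9) in frame 1 and (4.7, 2.1) in frame 2.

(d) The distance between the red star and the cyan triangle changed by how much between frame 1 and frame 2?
-0.6

Distance in frame 1: 4.2. Distance in frame 2: 3.6.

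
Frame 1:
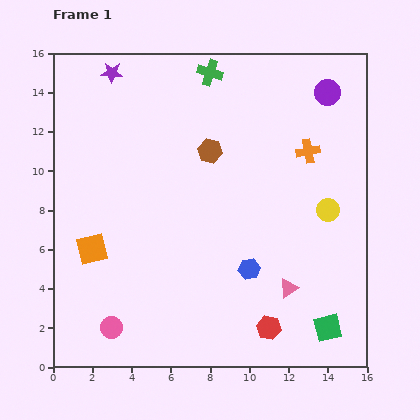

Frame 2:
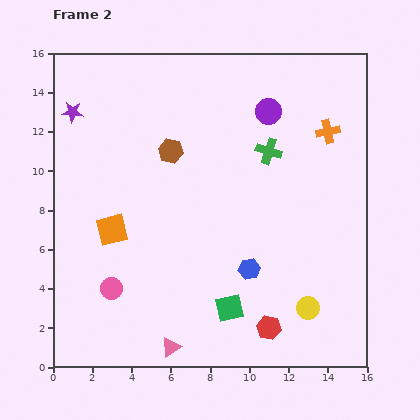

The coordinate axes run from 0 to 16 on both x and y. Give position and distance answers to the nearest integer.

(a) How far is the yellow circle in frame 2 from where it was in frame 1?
5

The yellow circle moved from (14, 8) to (13, 3), a distance of √(1² + 5²) ≈ 5.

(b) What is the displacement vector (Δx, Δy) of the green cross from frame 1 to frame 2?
(3, -4)

The green cross was at (8, 15) in frame 1 and (11, 11) in frame 2.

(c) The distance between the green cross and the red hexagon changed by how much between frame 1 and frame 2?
-4

Distance in frame 1: 13. Distance in frame 2: 9.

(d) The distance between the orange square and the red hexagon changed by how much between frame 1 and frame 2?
-1

Distance in frame 1: 10. Distance in frame 2: 9.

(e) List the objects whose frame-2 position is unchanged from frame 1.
the red hexagon, the blue hexagon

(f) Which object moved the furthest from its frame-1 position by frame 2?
the pink triangle

(moved 7; next 5)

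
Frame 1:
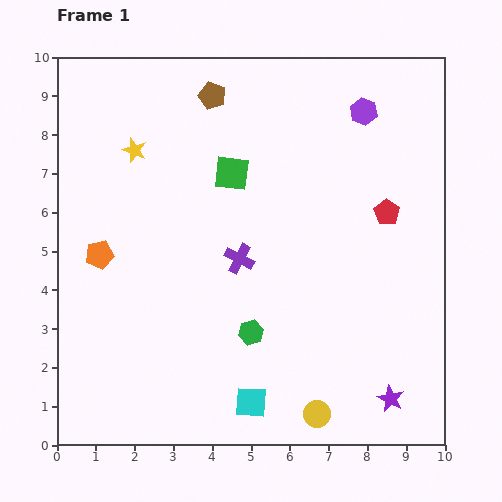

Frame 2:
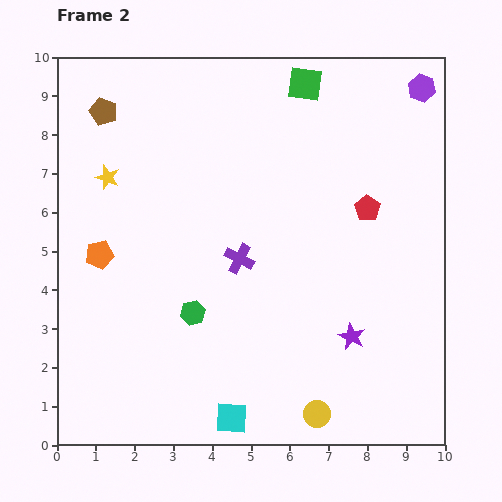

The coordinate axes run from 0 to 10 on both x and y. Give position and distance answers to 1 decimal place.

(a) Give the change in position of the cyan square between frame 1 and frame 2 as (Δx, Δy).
(-0.5, -0.4)

The cyan square was at (5.0, 1.1) in frame 1 and (4.5, 0.7) in frame 2.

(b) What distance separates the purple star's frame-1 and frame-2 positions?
1.9

The purple star moved from (8.6, 1.2) to (7.6, 2.8), a distance of √(1.0² + 1.6²) ≈ 1.9.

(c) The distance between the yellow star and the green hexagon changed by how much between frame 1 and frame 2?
-1.5

Distance in frame 1: 5.6. Distance in frame 2: 4.1.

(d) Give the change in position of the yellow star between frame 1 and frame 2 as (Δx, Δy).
(-0.7, -0.7)

The yellow star was at (2.0, 7.6) in frame 1 and (1.3, 6.9) in frame 2.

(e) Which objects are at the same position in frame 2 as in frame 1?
the yellow circle, the orange pentagon, the purple cross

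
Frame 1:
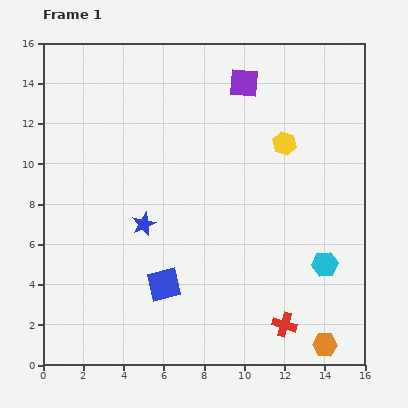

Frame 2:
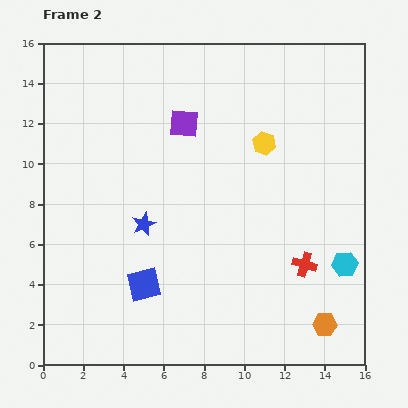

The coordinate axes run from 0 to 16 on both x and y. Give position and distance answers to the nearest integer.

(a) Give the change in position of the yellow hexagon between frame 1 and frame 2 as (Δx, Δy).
(-1, 0)

The yellow hexagon was at (12, 11) in frame 1 and (11, 11) in frame 2.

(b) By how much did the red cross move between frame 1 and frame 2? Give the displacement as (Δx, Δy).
(1, 3)

The red cross was at (12, 2) in frame 1 and (13, 5) in frame 2.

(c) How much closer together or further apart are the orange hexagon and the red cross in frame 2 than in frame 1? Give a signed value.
+1

Distance in frame 1: 2. Distance in frame 2: 3.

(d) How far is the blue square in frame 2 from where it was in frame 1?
1

The blue square moved from (6, 4) to (5, 4), a distance of √(1² + 0²) ≈ 1.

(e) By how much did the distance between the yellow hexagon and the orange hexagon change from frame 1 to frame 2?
-1

Distance in frame 1: 10. Distance in frame 2: 9.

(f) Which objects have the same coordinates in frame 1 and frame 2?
the blue star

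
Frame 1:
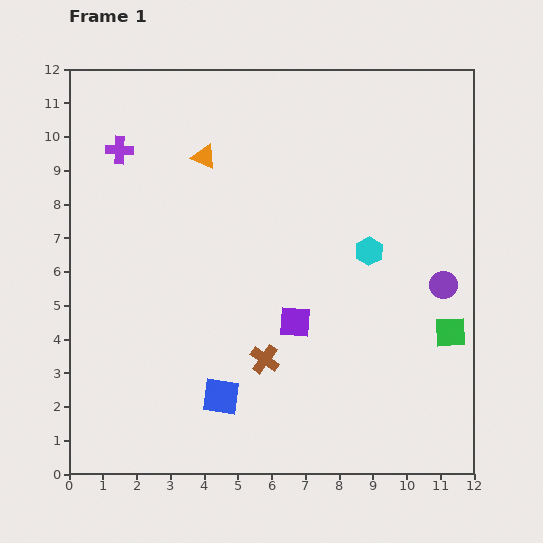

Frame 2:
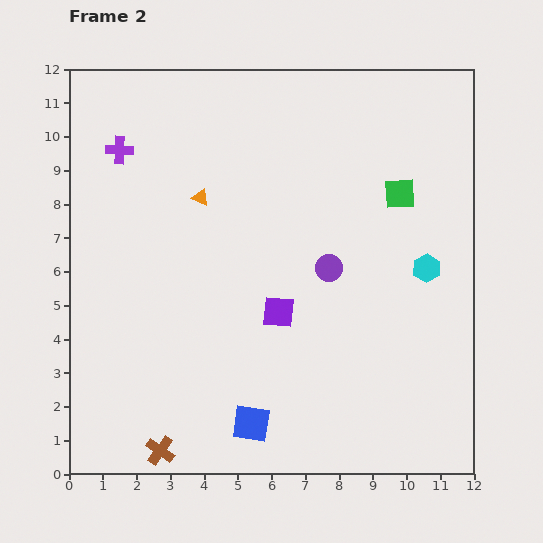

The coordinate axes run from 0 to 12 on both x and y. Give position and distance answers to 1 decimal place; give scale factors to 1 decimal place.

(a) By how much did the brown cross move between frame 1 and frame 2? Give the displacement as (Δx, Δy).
(-3.1, -2.7)

The brown cross was at (5.8, 3.4) in frame 1 and (2.7, 0.7) in frame 2.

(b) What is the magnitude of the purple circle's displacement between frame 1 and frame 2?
3.4

The purple circle moved from (11.1, 5.6) to (7.7, 6.1), a distance of √(3.4² + 0.5²) ≈ 3.4.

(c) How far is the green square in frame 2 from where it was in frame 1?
4.4

The green square moved from (11.3, 4.2) to (9.8, 8.3), a distance of √(1.5² + 4.1²) ≈ 4.4.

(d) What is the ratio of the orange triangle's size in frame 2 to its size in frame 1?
0.7×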